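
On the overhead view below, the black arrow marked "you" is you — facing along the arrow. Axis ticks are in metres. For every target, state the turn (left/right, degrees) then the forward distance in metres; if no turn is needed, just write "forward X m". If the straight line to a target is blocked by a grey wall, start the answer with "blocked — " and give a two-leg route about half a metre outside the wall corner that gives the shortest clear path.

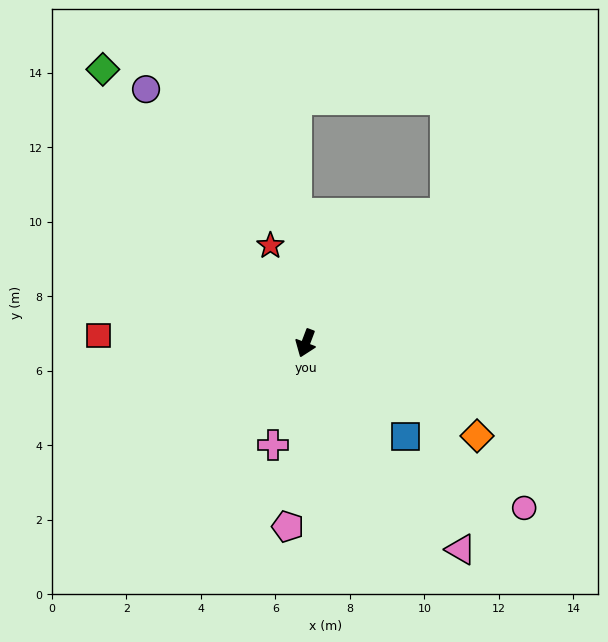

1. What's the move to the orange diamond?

turn left 82°, forward 5.2 m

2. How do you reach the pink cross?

turn left 3°, forward 2.9 m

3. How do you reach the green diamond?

turn right 123°, forward 9.1 m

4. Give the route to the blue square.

turn left 68°, forward 3.7 m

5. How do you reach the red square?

turn right 71°, forward 5.6 m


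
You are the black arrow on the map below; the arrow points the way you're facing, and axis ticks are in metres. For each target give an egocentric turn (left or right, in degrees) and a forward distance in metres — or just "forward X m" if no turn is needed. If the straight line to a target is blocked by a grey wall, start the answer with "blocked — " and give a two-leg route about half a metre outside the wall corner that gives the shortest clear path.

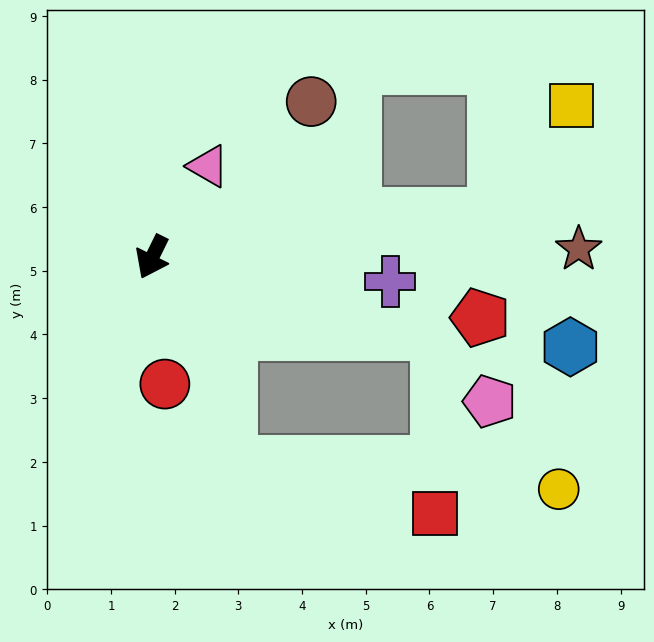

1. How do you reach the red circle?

turn left 32°, forward 2.0 m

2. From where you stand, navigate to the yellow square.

blocked — turn left 123°, forward 5.4 m, then turn left 48°, forward 2.1 m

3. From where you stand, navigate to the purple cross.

turn left 110°, forward 3.8 m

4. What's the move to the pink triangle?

turn left 175°, forward 1.7 m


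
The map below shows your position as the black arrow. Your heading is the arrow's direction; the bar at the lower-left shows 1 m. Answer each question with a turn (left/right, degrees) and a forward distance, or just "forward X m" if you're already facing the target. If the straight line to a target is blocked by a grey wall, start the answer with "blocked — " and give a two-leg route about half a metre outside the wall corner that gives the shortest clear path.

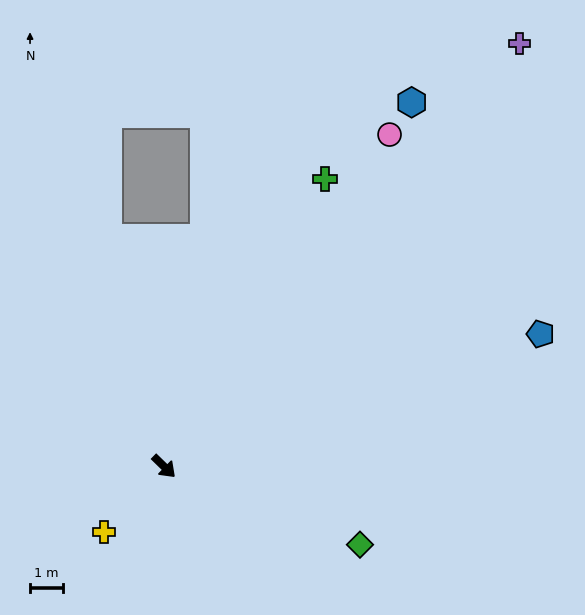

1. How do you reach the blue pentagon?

turn left 64°, forward 12.1 m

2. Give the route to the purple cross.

turn left 94°, forward 16.7 m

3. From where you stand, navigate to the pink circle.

turn left 100°, forward 12.2 m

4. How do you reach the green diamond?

turn left 22°, forward 6.4 m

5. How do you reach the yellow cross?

turn right 88°, forward 2.7 m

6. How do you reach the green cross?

turn left 105°, forward 10.0 m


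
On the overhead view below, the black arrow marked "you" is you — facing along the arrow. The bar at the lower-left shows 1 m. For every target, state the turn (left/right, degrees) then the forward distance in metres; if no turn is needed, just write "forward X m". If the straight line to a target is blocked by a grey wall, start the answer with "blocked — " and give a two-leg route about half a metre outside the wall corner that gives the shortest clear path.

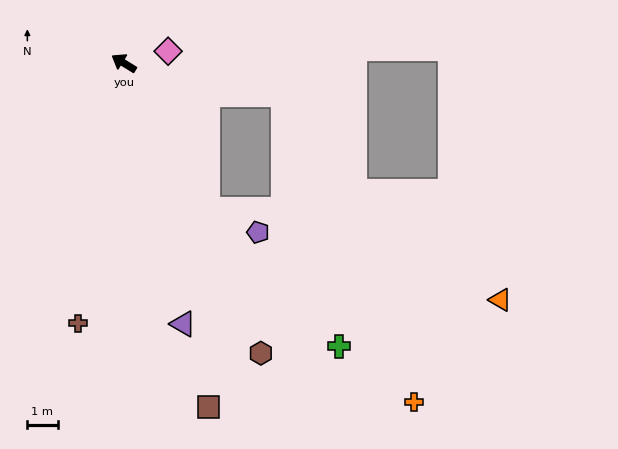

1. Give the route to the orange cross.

blocked — turn right 159°, forward 5.4 m, then turn right 56°, forward 11.0 m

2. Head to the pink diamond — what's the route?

turn right 133°, forward 1.5 m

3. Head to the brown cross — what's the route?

turn left 112°, forward 8.7 m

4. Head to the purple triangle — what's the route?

turn left 135°, forward 8.8 m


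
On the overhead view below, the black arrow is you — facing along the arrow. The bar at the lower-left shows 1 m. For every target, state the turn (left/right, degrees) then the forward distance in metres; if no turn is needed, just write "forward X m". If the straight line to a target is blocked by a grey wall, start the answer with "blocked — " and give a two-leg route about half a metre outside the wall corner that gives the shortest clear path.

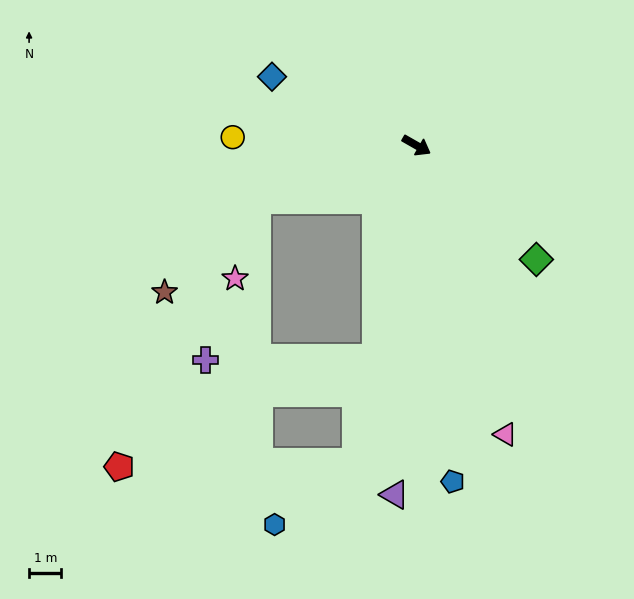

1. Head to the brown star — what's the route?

blocked — turn right 131°, forward 5.2 m, then turn left 26°, forward 4.0 m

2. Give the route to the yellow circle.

turn right 153°, forward 5.7 m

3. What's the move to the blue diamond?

turn right 176°, forward 4.9 m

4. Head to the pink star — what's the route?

blocked — turn right 131°, forward 5.2 m, then turn left 55°, forward 2.5 m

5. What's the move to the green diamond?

turn right 14°, forward 5.1 m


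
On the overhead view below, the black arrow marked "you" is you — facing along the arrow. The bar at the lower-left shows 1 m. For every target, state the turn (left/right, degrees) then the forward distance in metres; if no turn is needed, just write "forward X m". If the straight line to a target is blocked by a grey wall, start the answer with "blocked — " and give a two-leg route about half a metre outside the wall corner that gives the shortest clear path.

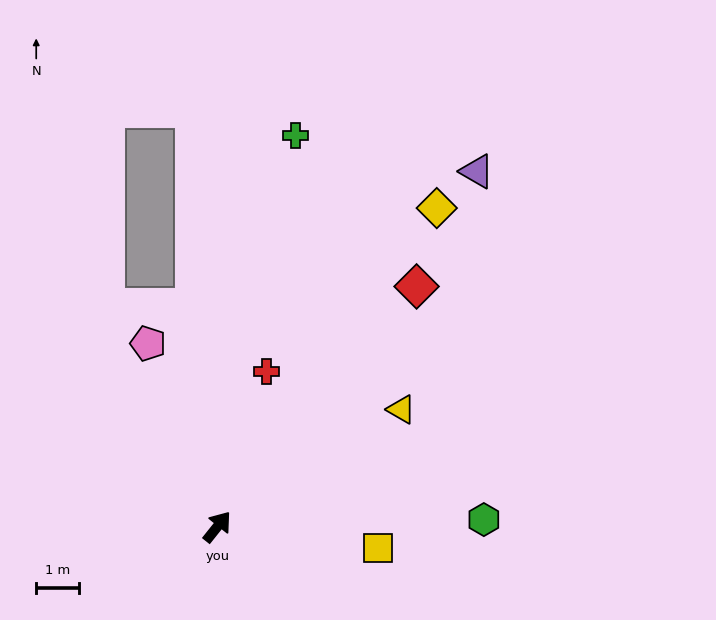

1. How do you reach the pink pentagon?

turn left 59°, forward 4.5 m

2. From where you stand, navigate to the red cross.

turn left 21°, forward 3.8 m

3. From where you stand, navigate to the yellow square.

turn right 59°, forward 3.8 m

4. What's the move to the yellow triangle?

turn right 19°, forward 5.1 m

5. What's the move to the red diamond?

forward 7.2 m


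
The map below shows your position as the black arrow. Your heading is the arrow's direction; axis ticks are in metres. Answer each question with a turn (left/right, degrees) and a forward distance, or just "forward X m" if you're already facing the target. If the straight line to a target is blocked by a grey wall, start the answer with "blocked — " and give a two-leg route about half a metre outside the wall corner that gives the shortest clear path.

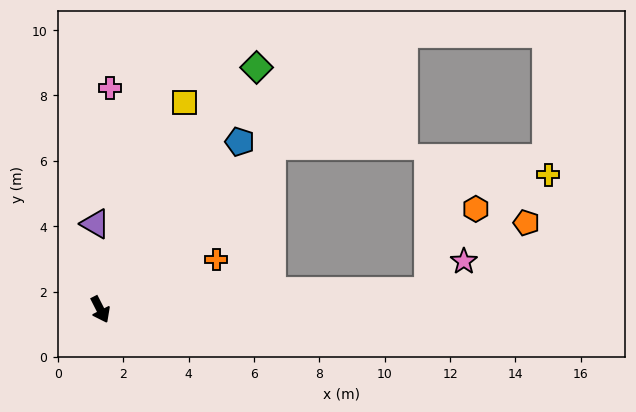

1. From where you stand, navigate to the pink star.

blocked — turn left 66°, forward 10.0 m, then turn left 36°, forward 1.4 m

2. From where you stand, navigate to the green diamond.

turn left 120°, forward 8.8 m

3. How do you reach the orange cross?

turn left 86°, forward 3.9 m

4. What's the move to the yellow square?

turn left 131°, forward 6.8 m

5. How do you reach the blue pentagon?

turn left 113°, forward 6.7 m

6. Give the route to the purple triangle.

turn left 156°, forward 2.6 m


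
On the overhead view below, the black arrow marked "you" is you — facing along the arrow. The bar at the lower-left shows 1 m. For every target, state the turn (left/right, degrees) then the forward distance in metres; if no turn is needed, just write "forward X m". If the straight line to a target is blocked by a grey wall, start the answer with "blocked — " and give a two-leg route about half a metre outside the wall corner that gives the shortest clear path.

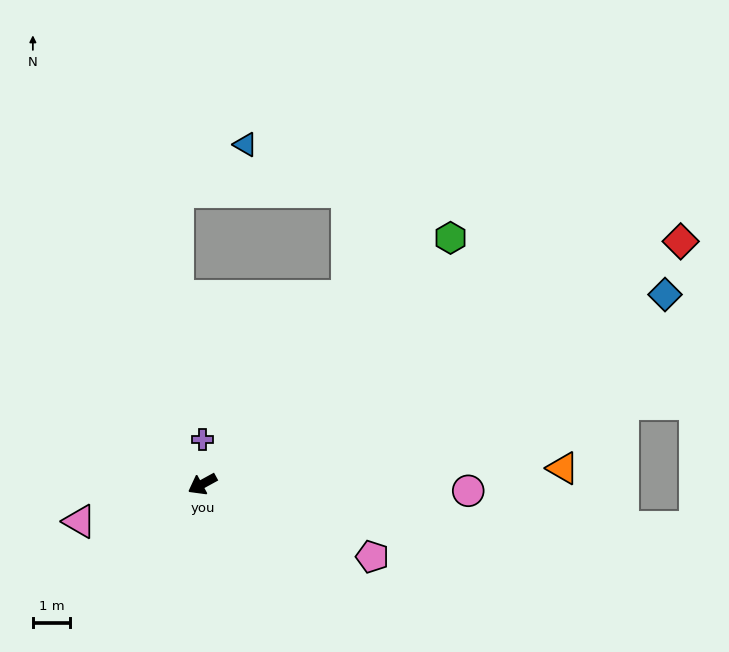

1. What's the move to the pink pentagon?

turn left 128°, forward 5.0 m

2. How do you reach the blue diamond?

turn left 174°, forward 13.5 m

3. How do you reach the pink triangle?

turn right 12°, forward 3.5 m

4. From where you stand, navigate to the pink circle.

turn left 150°, forward 7.2 m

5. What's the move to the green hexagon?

turn right 164°, forward 9.4 m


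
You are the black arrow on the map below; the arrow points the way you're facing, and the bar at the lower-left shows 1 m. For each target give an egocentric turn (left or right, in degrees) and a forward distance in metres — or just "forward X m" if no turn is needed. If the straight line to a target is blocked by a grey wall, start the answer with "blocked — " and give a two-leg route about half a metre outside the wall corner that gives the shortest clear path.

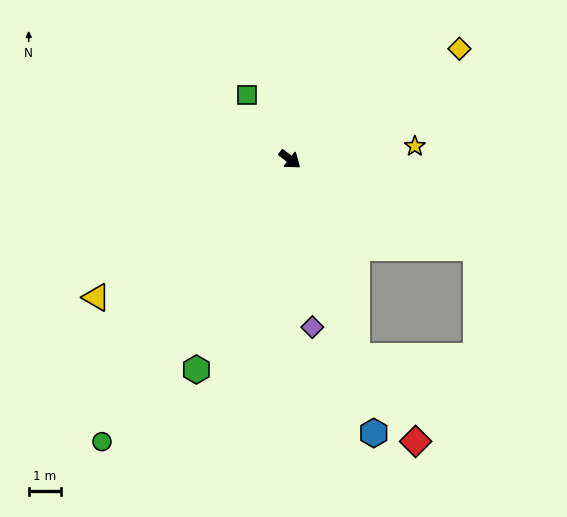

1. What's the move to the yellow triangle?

turn right 107°, forward 7.5 m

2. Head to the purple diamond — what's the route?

turn right 44°, forward 5.3 m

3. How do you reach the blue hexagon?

turn right 35°, forward 9.0 m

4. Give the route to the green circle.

turn right 86°, forward 10.6 m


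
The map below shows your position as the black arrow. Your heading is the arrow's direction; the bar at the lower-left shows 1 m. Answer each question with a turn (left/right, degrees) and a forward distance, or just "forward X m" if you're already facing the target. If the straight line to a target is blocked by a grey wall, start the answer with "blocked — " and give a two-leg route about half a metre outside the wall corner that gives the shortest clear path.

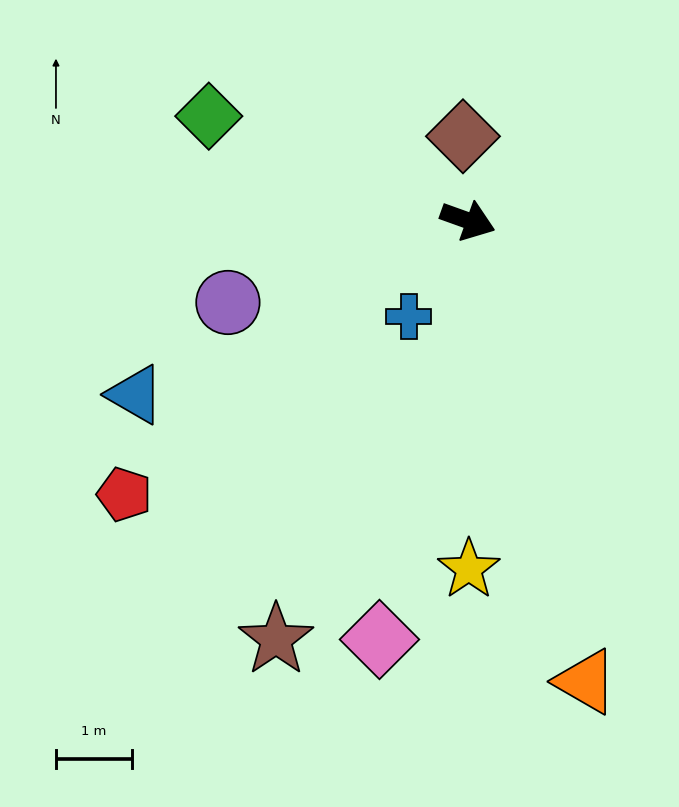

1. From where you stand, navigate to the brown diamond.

turn left 113°, forward 1.1 m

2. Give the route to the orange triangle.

turn right 56°, forward 6.3 m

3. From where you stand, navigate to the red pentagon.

turn right 122°, forward 5.8 m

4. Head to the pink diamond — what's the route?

turn right 82°, forward 5.6 m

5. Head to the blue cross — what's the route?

turn right 102°, forward 1.5 m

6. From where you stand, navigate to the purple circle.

turn right 141°, forward 3.3 m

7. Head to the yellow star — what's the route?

turn right 70°, forward 4.6 m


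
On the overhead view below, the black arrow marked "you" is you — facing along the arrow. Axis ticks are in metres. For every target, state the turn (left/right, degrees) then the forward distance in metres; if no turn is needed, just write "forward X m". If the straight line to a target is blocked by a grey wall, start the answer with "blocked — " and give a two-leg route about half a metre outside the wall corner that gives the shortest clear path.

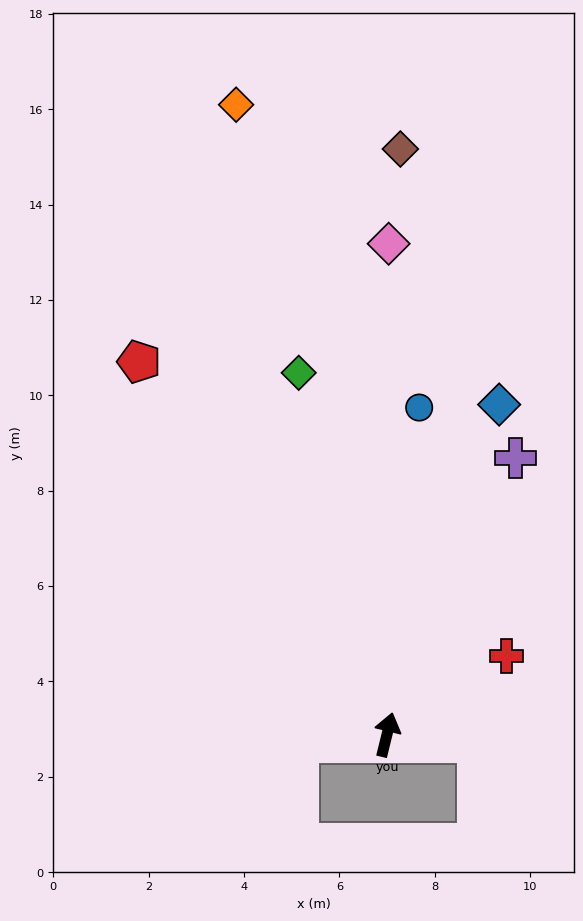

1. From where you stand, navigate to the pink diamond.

turn left 14°, forward 10.3 m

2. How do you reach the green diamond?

turn left 27°, forward 7.8 m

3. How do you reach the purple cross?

turn right 11°, forward 6.4 m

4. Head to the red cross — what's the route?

turn right 43°, forward 3.0 m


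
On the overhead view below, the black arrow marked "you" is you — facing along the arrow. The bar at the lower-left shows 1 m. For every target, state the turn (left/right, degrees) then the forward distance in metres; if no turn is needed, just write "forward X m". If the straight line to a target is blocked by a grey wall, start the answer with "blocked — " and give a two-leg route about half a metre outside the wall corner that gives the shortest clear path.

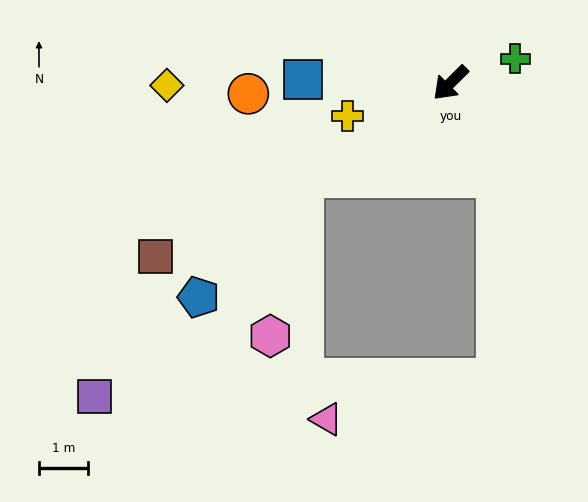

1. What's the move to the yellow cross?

turn right 27°, forward 2.2 m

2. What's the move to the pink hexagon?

blocked — turn right 12°, forward 3.6 m, then turn left 46°, forward 3.3 m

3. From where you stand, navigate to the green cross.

turn left 156°, forward 1.4 m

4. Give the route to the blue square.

turn right 46°, forward 3.0 m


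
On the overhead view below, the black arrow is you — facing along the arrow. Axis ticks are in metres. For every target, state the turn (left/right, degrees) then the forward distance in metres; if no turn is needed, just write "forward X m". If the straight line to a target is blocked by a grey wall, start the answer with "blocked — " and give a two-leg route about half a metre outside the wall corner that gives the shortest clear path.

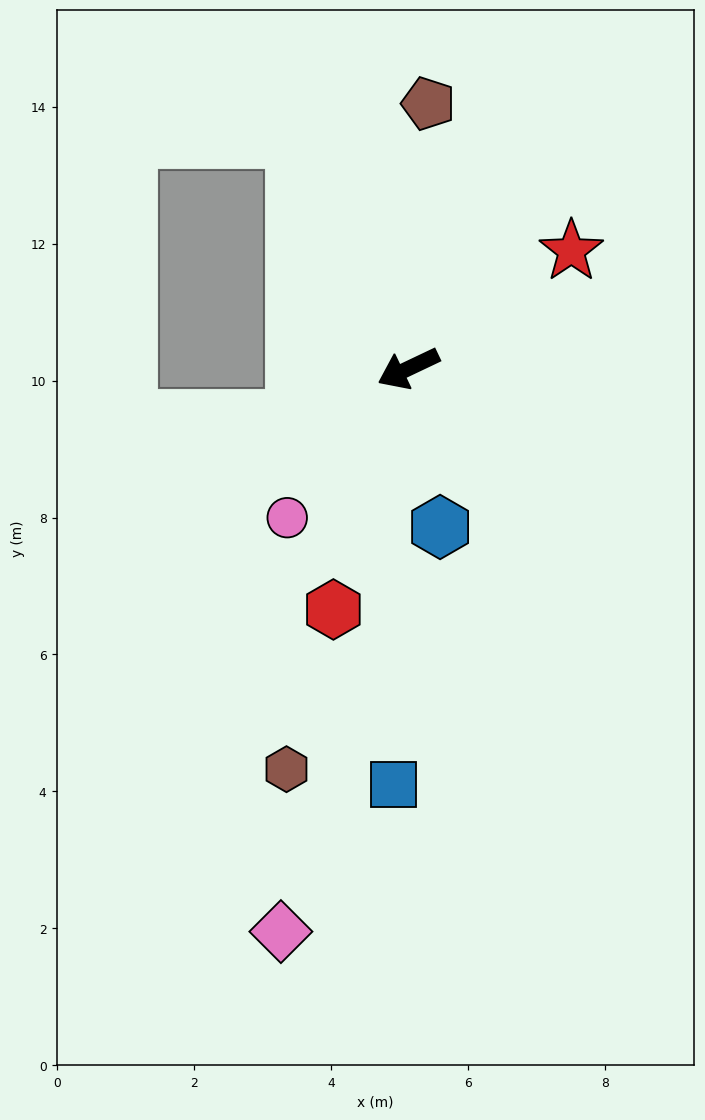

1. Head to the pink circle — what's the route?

turn left 26°, forward 2.8 m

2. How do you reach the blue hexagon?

turn left 76°, forward 2.4 m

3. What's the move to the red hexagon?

turn left 47°, forward 3.7 m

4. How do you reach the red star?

turn right 170°, forward 2.9 m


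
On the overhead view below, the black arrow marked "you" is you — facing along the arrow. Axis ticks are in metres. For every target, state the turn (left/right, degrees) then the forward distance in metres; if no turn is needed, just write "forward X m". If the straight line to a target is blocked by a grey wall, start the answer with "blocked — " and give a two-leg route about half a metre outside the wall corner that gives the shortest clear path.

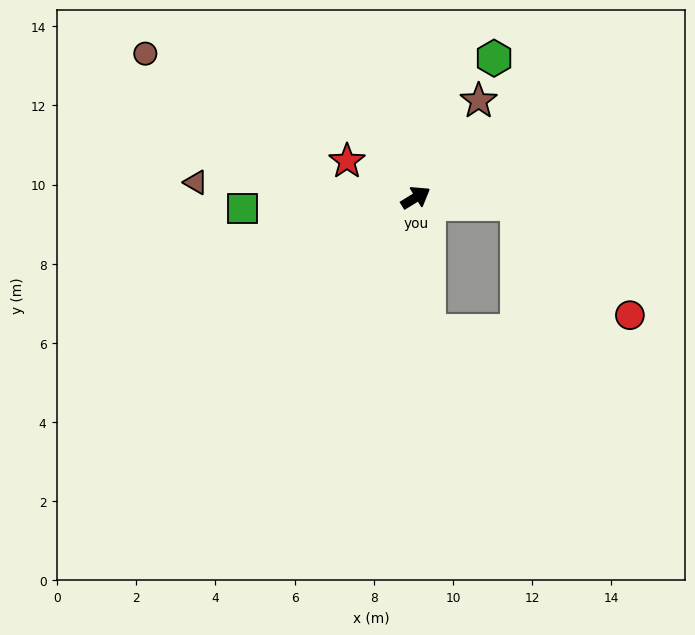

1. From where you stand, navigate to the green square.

turn left 152°, forward 4.4 m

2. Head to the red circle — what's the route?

blocked — turn right 35°, forward 2.6 m, then turn right 41°, forward 4.0 m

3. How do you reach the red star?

turn left 121°, forward 2.0 m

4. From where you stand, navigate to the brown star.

turn left 25°, forward 2.9 m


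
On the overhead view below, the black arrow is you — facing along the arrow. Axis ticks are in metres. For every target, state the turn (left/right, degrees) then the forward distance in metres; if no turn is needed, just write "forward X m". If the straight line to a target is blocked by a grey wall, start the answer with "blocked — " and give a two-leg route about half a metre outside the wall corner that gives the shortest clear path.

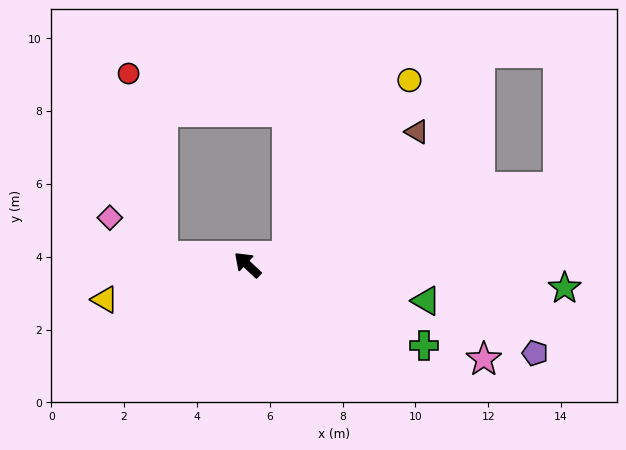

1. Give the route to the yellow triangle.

turn left 57°, forward 4.0 m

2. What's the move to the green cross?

turn right 161°, forward 5.3 m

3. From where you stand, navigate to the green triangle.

turn right 148°, forward 5.0 m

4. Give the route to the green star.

turn right 141°, forward 8.7 m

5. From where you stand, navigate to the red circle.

blocked — turn left 38°, forward 2.3 m, then turn right 74°, forward 5.1 m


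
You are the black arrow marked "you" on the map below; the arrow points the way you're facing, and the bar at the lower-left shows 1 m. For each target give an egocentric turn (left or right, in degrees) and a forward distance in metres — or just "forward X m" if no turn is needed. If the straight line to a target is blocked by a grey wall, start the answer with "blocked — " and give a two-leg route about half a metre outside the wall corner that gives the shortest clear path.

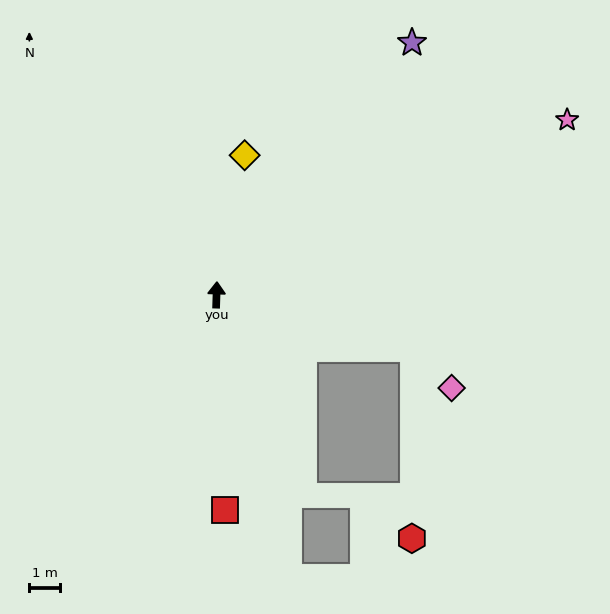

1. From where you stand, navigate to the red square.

turn right 176°, forward 6.9 m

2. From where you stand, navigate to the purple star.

turn right 36°, forward 10.3 m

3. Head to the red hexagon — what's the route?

blocked — turn right 104°, forward 6.6 m, then turn right 74°, forward 6.1 m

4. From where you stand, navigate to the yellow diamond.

turn right 10°, forward 4.6 m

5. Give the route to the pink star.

turn right 62°, forward 12.6 m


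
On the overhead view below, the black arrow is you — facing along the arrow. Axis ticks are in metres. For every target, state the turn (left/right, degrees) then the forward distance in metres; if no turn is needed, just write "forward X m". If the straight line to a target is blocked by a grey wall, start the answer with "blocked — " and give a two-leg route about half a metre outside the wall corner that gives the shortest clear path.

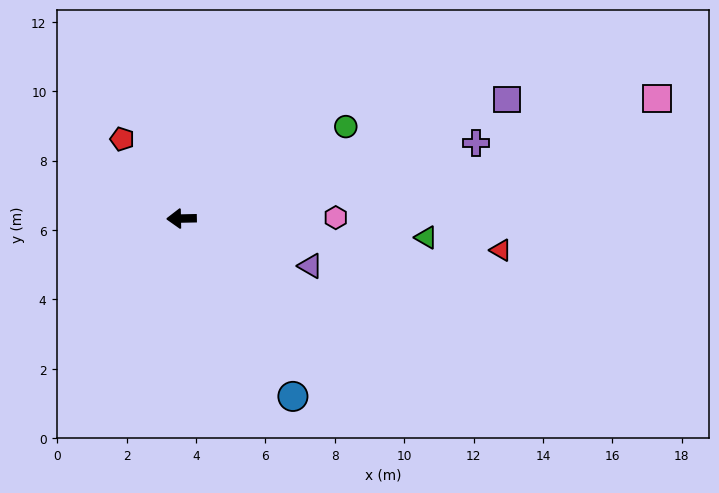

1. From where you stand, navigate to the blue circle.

turn left 121°, forward 6.0 m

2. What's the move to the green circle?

turn right 152°, forward 5.4 m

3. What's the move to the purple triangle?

turn left 159°, forward 4.0 m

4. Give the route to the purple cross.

turn right 167°, forward 8.8 m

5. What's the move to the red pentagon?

turn right 54°, forward 2.9 m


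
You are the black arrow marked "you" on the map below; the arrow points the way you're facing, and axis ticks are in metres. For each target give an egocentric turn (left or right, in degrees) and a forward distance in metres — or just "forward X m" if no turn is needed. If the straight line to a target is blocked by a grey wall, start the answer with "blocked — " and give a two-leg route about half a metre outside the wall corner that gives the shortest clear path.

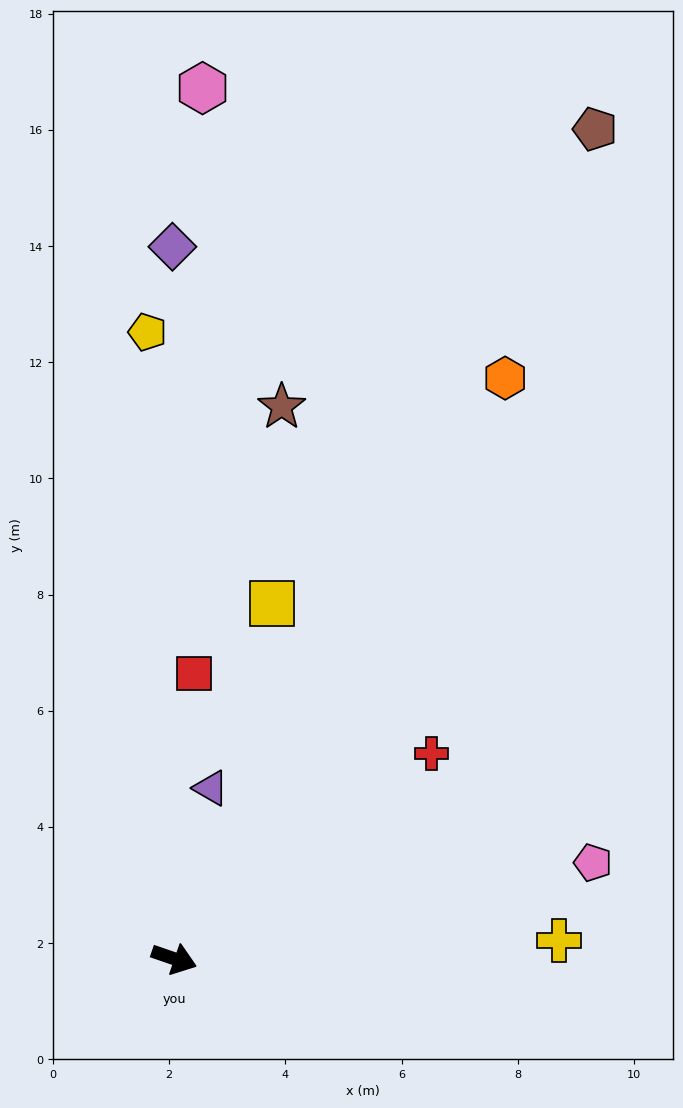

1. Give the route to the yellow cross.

turn left 22°, forward 6.6 m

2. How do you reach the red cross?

turn left 58°, forward 5.7 m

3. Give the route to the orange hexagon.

turn left 79°, forward 11.5 m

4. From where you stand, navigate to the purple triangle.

turn left 97°, forward 3.0 m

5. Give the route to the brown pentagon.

turn left 82°, forward 16.0 m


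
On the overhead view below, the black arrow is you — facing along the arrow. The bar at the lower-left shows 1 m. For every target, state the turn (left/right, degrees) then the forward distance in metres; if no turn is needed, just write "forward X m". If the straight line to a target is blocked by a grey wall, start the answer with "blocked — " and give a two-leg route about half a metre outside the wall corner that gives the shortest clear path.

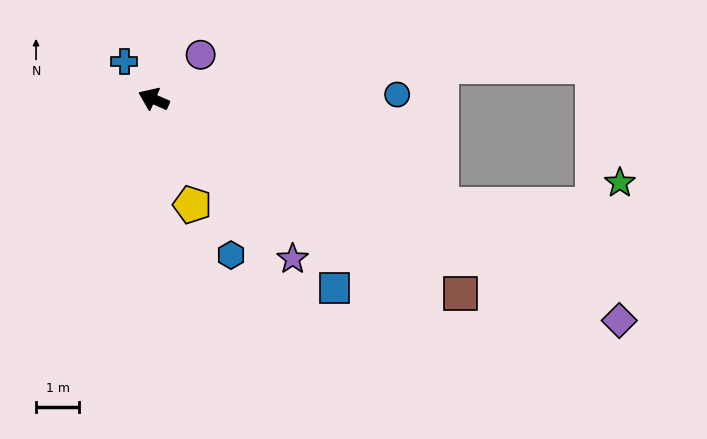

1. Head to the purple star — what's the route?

turn left 155°, forward 4.9 m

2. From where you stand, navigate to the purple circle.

turn right 113°, forward 1.5 m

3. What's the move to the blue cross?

turn right 28°, forward 1.1 m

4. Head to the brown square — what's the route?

turn left 171°, forward 8.4 m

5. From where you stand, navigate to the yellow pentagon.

turn left 134°, forward 2.6 m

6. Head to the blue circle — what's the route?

turn right 155°, forward 5.6 m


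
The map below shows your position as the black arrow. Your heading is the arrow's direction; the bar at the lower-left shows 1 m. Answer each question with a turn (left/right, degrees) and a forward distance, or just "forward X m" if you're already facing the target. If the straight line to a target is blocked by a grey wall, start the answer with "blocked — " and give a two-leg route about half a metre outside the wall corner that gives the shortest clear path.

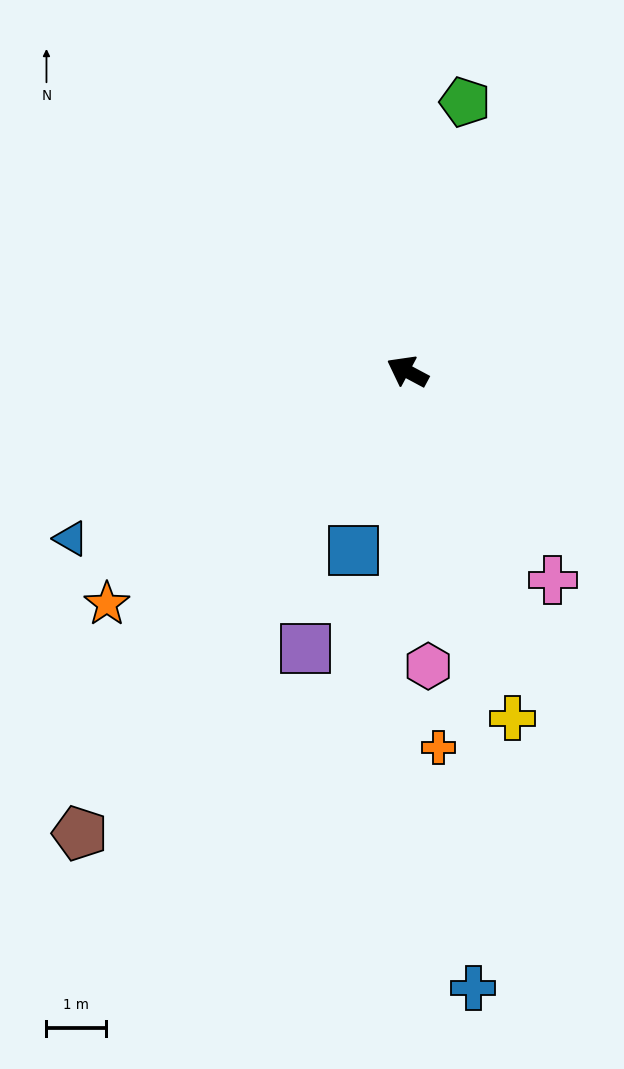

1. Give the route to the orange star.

turn left 66°, forward 6.4 m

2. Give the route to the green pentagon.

turn right 74°, forward 4.6 m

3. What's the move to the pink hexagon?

turn left 122°, forward 5.0 m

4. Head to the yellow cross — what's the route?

turn left 135°, forward 6.1 m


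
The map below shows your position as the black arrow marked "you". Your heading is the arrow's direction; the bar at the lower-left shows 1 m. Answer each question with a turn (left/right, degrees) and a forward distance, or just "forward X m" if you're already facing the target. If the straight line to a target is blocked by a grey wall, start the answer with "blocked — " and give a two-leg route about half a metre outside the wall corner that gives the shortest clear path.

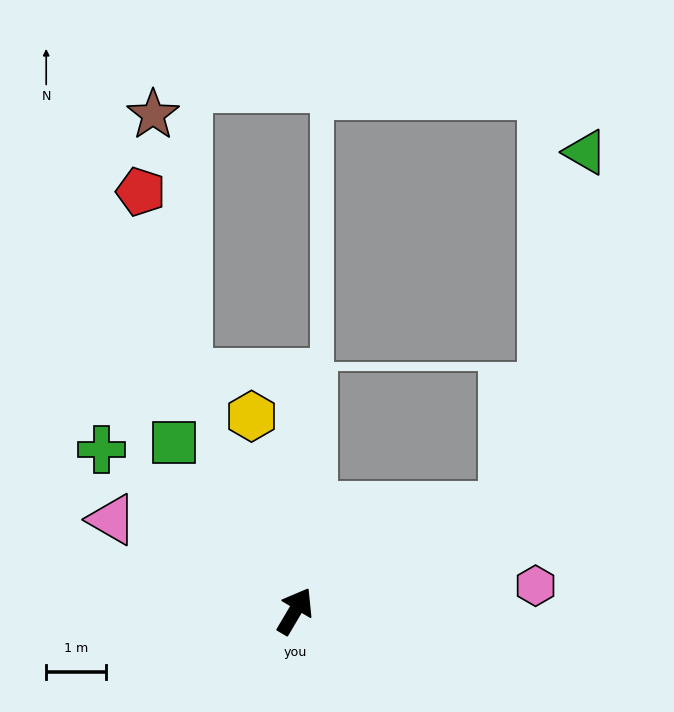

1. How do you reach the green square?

turn left 66°, forward 3.5 m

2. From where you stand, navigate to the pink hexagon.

turn right 53°, forward 4.0 m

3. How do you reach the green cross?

turn left 81°, forward 4.2 m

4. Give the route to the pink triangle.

turn left 94°, forward 3.4 m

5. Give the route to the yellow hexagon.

turn left 43°, forward 3.3 m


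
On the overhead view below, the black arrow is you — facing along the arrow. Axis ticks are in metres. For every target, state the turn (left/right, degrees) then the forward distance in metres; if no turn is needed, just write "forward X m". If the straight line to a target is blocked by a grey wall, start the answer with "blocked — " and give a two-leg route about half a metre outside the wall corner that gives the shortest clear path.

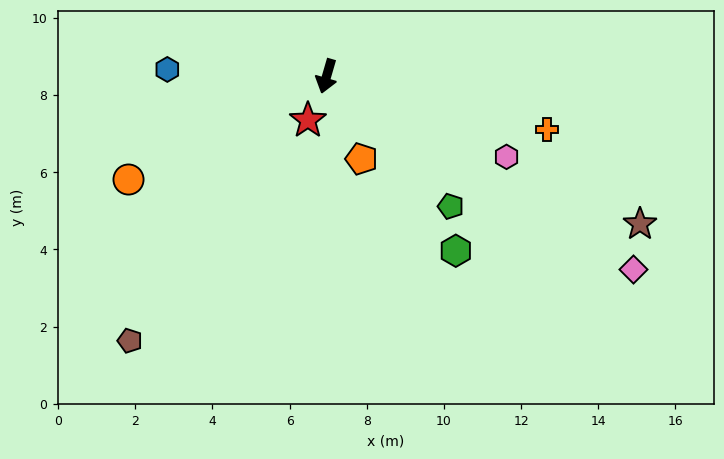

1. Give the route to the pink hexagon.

turn left 82°, forward 5.1 m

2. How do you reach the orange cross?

turn left 93°, forward 5.9 m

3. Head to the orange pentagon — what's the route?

turn left 39°, forward 2.3 m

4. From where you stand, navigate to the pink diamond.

turn left 74°, forward 9.4 m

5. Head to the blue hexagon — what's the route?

turn right 76°, forward 4.1 m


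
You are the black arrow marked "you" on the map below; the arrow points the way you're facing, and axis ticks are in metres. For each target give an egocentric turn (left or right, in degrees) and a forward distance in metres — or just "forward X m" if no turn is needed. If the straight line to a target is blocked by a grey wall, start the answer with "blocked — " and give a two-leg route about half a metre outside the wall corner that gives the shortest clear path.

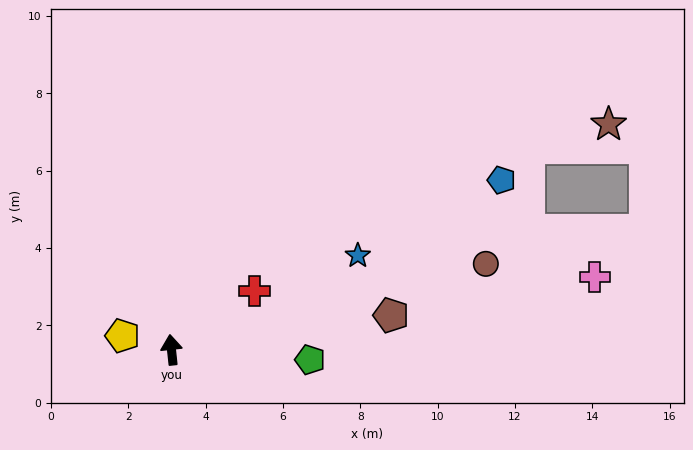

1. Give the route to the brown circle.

turn right 81°, forward 8.4 m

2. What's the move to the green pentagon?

turn right 100°, forward 3.6 m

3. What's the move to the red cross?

turn right 61°, forward 2.6 m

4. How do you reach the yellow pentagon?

turn left 68°, forward 1.3 m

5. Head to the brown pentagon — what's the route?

turn right 87°, forward 5.7 m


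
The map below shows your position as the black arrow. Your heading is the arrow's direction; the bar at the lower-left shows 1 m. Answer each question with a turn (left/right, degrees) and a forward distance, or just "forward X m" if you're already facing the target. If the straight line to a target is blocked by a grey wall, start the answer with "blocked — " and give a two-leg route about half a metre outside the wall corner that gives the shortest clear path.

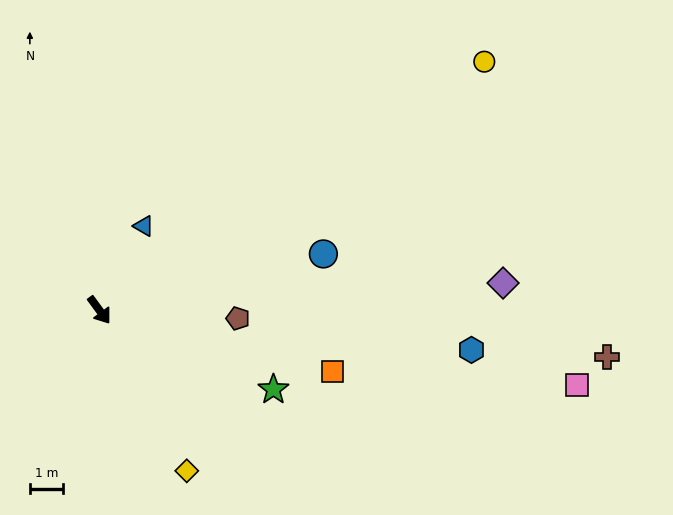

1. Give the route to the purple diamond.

turn left 58°, forward 12.1 m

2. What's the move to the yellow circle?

turn left 87°, forward 13.6 m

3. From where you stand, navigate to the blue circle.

turn left 68°, forward 6.9 m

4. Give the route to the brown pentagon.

turn left 50°, forward 4.1 m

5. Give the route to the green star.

turn left 29°, forward 5.7 m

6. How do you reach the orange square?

turn left 39°, forward 7.2 m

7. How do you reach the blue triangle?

turn left 116°, forward 2.8 m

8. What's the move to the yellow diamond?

turn right 8°, forward 5.5 m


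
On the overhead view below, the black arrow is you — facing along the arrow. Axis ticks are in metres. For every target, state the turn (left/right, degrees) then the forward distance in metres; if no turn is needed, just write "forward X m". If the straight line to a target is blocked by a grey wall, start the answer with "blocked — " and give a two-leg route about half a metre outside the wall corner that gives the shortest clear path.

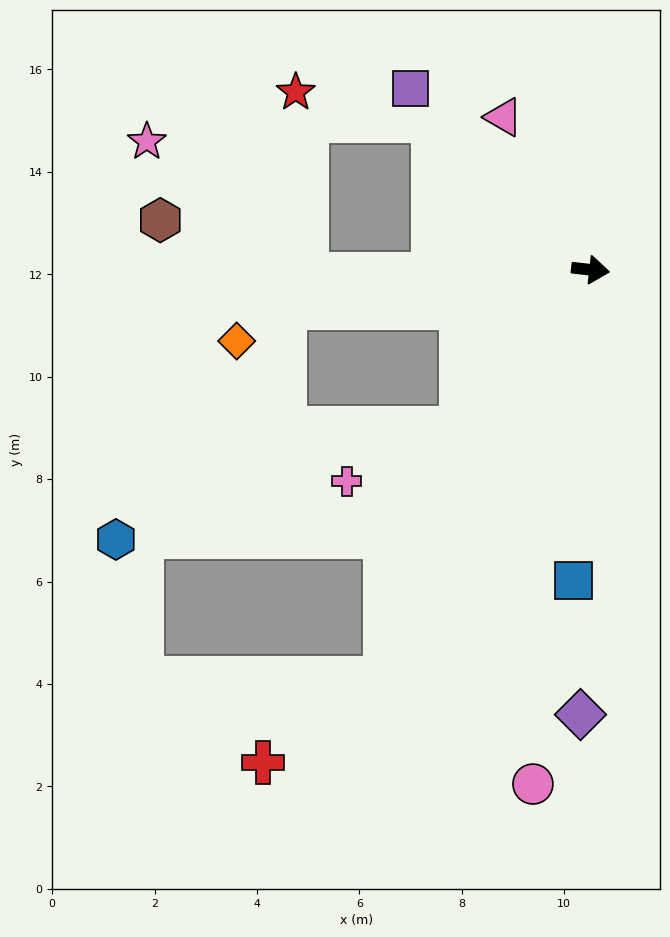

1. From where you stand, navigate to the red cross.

blocked — turn right 110°, forward 8.9 m, then turn right 29°, forward 2.9 m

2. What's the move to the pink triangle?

turn left 126°, forward 3.4 m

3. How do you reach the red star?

blocked — turn right 173°, forward 5.5 m, then turn right 87°, forward 3.6 m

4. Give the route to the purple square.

turn left 141°, forward 5.0 m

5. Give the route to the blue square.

turn right 87°, forward 6.1 m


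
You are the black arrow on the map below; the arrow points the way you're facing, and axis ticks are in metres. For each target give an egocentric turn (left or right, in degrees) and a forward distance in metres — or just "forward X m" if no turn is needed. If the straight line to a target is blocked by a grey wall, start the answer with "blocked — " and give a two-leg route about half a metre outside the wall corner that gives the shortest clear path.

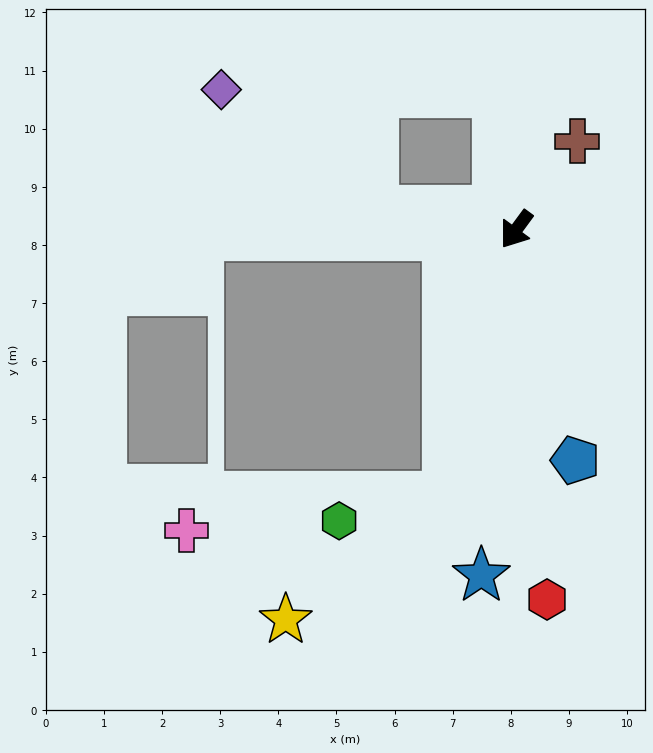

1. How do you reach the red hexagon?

turn left 41°, forward 6.4 m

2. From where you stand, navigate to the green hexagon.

blocked — turn left 22°, forward 4.7 m, then turn right 63°, forward 1.9 m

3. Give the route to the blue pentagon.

turn left 51°, forward 4.1 m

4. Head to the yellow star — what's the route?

blocked — turn left 22°, forward 4.7 m, then turn right 38°, forward 3.5 m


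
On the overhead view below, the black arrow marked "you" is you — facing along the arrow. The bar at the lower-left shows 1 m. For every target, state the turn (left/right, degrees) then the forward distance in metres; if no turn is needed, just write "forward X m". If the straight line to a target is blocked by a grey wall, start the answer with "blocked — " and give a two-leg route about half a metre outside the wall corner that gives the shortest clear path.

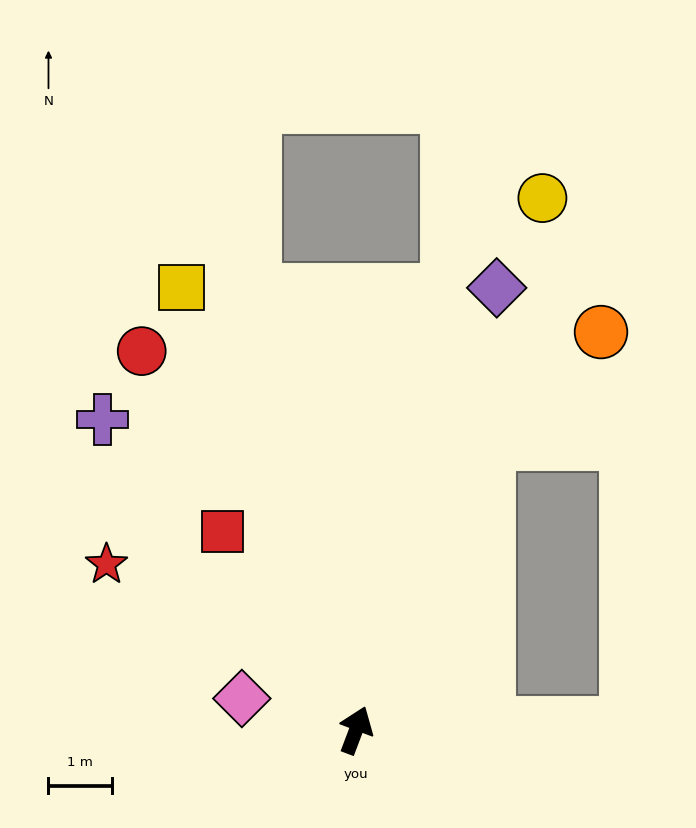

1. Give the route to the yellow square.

turn left 42°, forward 7.5 m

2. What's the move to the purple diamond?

turn left 3°, forward 7.4 m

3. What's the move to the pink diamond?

turn left 95°, forward 1.9 m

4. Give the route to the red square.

turn left 55°, forward 3.8 m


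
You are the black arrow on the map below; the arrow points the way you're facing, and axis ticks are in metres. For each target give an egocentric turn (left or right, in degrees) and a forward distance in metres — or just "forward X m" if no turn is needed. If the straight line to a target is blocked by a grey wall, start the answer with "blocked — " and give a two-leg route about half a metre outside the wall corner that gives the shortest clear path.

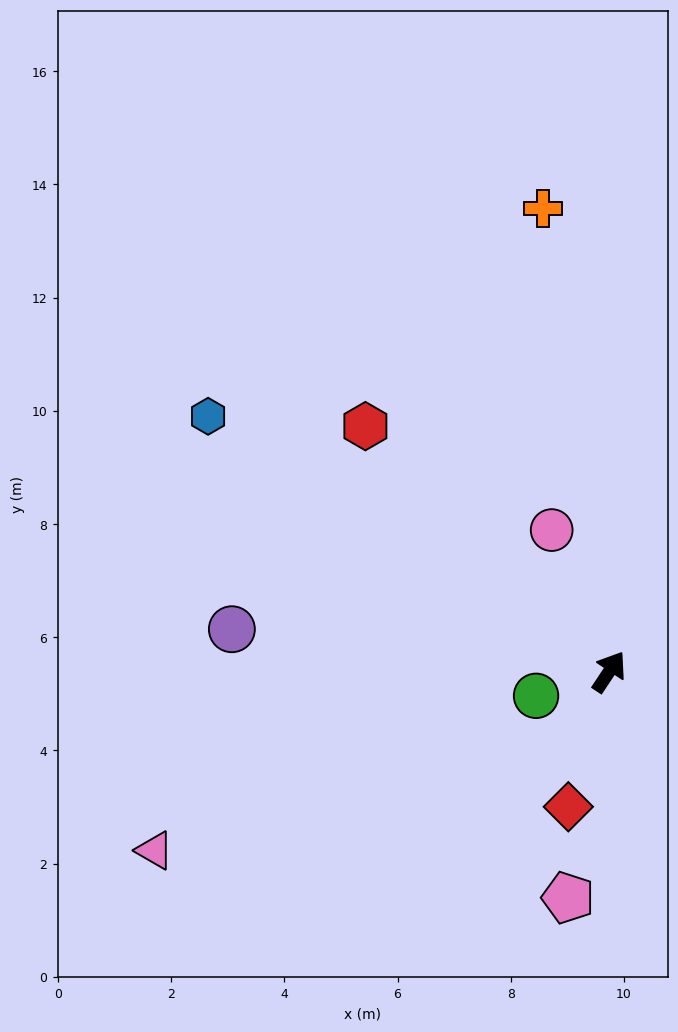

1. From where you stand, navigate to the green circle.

turn left 142°, forward 1.4 m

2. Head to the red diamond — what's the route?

turn right 163°, forward 2.5 m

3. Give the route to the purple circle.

turn left 117°, forward 6.7 m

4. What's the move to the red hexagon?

turn left 78°, forward 6.1 m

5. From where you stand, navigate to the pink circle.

turn left 56°, forward 2.7 m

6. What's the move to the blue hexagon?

turn left 91°, forward 8.4 m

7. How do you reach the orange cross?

turn left 42°, forward 8.3 m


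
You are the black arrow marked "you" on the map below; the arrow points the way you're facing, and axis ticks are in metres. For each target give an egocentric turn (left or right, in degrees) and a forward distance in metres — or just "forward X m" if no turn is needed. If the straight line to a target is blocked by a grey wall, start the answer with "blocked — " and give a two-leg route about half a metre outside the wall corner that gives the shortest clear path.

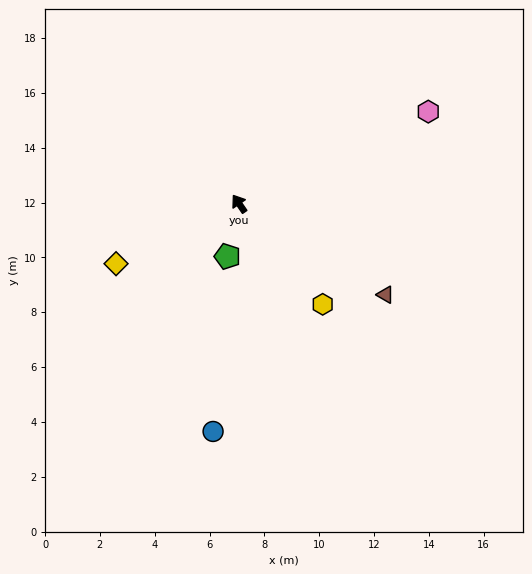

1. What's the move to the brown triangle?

turn right 156°, forward 6.3 m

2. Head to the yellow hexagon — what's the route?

turn right 175°, forward 4.8 m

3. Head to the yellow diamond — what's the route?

turn left 82°, forward 5.0 m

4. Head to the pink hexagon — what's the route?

turn right 98°, forward 7.7 m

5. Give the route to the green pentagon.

turn left 133°, forward 2.0 m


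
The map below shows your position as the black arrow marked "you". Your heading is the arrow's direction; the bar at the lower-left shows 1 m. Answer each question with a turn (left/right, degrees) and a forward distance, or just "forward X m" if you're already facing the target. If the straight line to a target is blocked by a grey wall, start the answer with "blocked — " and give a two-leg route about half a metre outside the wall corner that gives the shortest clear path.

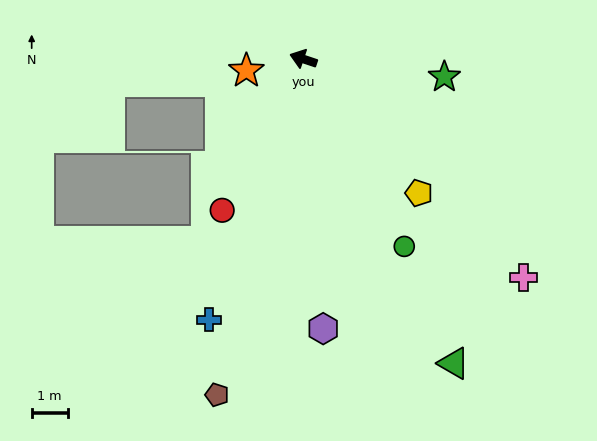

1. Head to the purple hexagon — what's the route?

turn left 113°, forward 7.5 m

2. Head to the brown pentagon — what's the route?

turn left 94°, forward 9.7 m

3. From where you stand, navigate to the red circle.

turn left 80°, forward 4.8 m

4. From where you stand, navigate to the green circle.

turn left 137°, forward 5.9 m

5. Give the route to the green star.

turn right 169°, forward 4.0 m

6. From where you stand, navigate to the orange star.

turn left 30°, forward 1.6 m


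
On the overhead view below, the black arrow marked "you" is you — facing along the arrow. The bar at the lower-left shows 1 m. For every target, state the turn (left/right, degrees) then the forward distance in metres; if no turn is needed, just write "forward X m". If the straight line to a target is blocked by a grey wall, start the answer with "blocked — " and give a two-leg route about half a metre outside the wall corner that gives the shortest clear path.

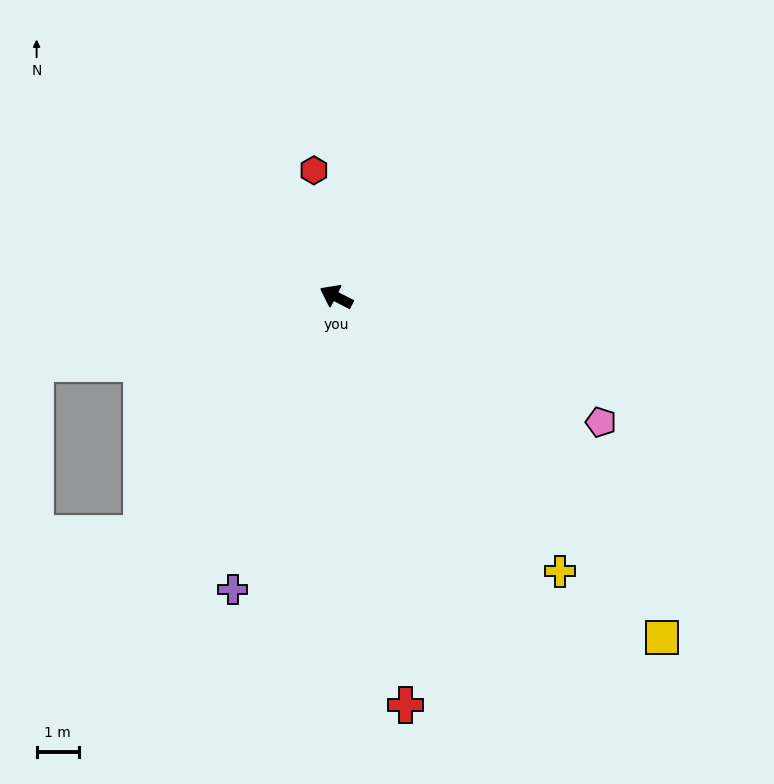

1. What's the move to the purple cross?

turn left 98°, forward 7.3 m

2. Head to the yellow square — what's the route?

turn left 161°, forward 11.1 m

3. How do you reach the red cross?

turn left 127°, forward 9.7 m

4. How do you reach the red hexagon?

turn right 53°, forward 3.0 m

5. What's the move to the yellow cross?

turn left 156°, forward 8.3 m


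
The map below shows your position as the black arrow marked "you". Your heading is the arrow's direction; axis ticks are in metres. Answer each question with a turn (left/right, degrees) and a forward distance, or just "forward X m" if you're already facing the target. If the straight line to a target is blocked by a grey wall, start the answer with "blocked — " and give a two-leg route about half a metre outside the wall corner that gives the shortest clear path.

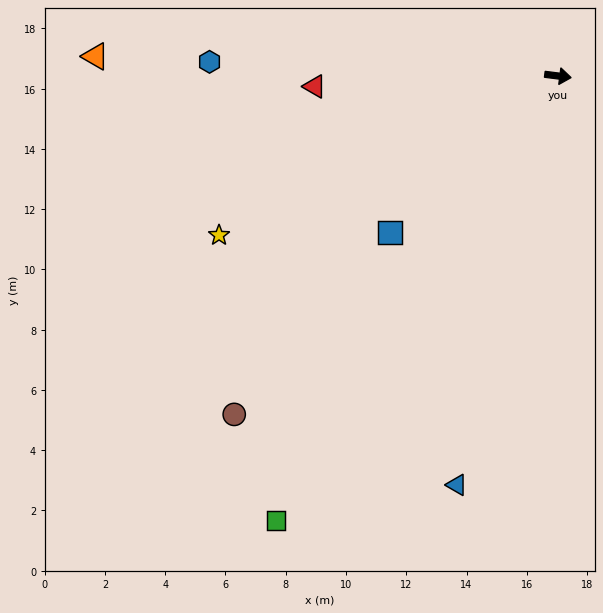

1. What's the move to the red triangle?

turn right 170°, forward 8.1 m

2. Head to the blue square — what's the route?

turn right 130°, forward 7.6 m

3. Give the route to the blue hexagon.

turn right 175°, forward 11.6 m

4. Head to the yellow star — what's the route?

turn right 148°, forward 12.4 m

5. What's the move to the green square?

turn right 115°, forward 17.5 m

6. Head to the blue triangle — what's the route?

turn right 97°, forward 14.0 m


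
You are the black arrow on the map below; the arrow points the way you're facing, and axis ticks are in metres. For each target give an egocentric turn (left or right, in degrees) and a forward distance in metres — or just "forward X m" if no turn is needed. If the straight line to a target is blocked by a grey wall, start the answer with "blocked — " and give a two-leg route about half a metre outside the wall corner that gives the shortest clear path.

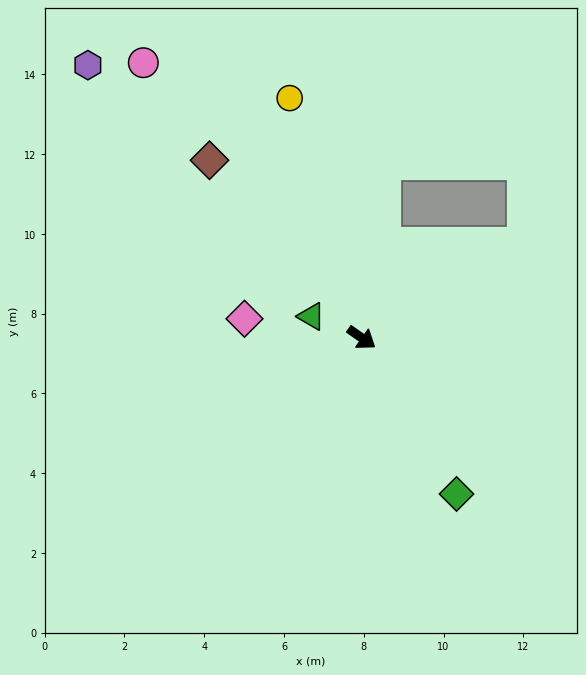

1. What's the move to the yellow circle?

turn left 142°, forward 6.3 m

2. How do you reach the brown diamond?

turn left 166°, forward 5.9 m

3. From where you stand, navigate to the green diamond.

turn right 24°, forward 4.6 m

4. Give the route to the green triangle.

turn right 168°, forward 1.4 m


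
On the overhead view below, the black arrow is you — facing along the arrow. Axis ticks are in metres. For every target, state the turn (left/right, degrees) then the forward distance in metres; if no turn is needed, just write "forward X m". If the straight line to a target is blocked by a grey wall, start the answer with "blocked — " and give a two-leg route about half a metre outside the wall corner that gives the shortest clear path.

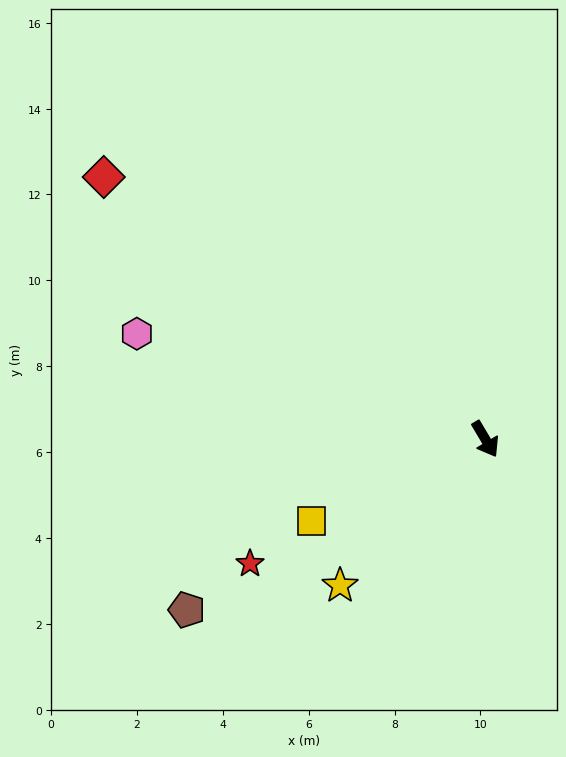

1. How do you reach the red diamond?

turn right 155°, forward 10.8 m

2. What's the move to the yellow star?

turn right 75°, forward 4.8 m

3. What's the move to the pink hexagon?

turn right 138°, forward 8.5 m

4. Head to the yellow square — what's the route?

turn right 96°, forward 4.5 m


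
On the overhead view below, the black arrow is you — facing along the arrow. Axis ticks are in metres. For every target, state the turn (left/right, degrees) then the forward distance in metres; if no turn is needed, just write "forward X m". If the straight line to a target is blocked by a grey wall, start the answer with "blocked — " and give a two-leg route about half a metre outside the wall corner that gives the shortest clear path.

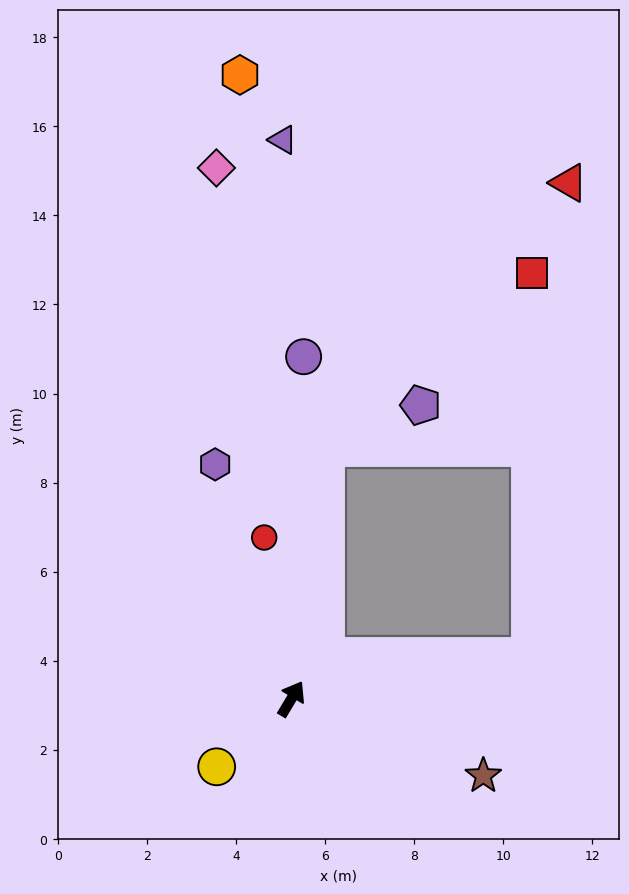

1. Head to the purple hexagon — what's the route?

turn left 49°, forward 5.5 m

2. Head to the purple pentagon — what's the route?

blocked — turn left 23°, forward 5.7 m, then turn right 58°, forward 2.3 m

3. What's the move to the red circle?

turn left 40°, forward 3.7 m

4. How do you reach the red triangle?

blocked — turn left 23°, forward 5.7 m, then turn right 35°, forward 8.1 m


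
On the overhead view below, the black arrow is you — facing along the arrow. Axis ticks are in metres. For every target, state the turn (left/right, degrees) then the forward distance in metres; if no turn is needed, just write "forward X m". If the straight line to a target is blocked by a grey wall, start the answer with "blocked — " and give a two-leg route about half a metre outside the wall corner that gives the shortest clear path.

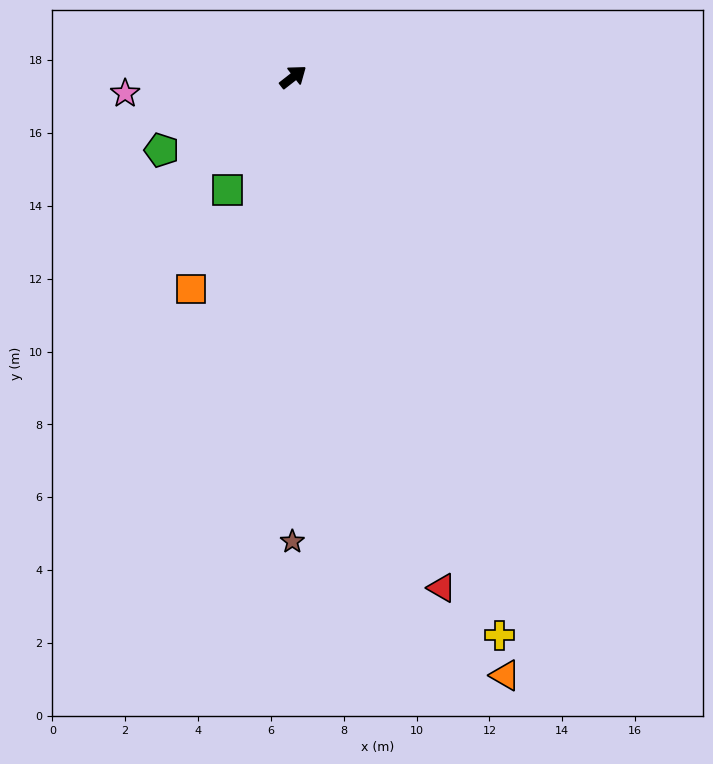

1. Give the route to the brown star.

turn right 128°, forward 12.8 m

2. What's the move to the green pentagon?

turn left 171°, forward 4.1 m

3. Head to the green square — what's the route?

turn right 158°, forward 3.6 m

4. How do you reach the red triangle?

turn right 112°, forward 14.6 m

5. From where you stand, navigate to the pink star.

turn left 148°, forward 4.6 m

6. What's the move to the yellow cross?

turn right 108°, forward 16.3 m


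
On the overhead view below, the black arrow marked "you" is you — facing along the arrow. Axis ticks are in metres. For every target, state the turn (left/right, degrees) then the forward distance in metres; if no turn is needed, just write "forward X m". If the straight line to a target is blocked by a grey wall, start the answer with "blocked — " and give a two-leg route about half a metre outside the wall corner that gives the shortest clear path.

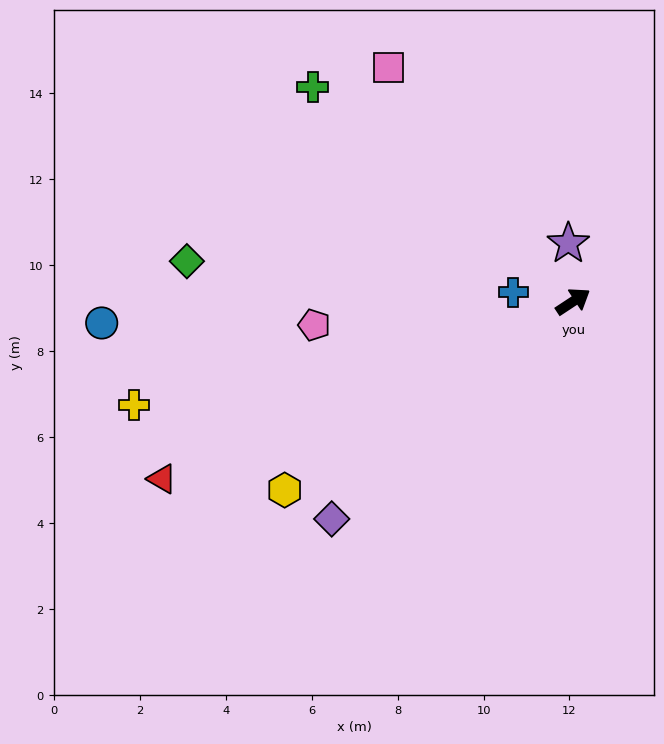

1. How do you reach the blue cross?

turn left 138°, forward 1.4 m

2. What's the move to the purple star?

turn left 61°, forward 1.4 m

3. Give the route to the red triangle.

turn left 170°, forward 10.4 m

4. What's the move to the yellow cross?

turn left 160°, forward 10.5 m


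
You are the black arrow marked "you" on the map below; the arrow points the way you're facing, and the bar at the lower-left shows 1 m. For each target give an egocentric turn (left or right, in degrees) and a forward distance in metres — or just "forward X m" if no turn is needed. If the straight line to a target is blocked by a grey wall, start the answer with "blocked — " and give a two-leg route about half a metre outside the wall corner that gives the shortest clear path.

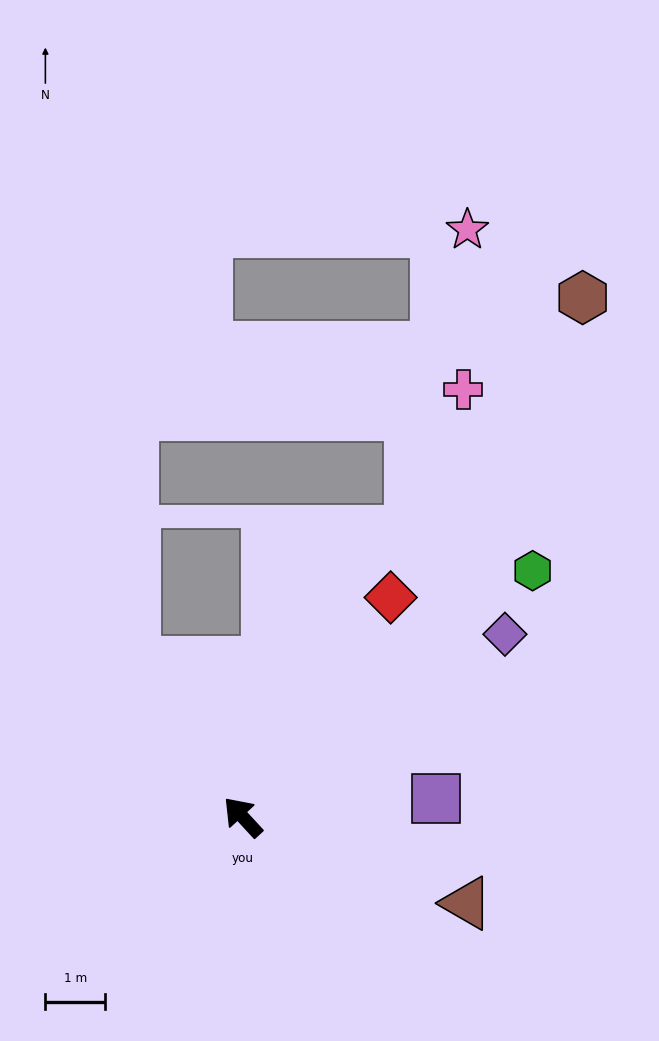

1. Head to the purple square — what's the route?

turn right 127°, forward 3.3 m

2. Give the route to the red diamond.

turn right 77°, forward 4.4 m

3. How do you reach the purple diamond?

turn right 98°, forward 5.4 m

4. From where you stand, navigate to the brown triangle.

turn right 154°, forward 4.0 m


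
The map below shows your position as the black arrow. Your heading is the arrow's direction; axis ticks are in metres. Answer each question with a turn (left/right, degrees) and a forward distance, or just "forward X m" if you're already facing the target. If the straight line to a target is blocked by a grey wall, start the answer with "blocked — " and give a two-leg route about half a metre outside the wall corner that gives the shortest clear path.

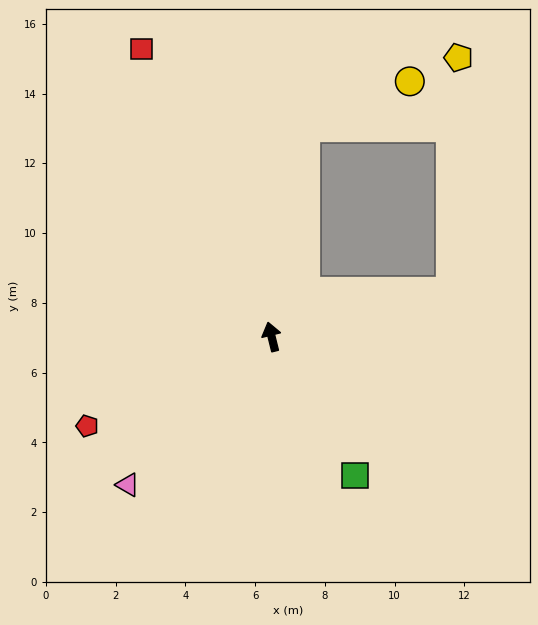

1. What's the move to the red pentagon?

turn left 102°, forward 5.9 m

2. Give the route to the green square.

turn right 163°, forward 4.6 m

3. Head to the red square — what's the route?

turn left 10°, forward 9.1 m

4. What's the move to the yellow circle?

blocked — turn right 23°, forward 6.1 m, then turn right 57°, forward 3.3 m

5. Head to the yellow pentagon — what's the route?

blocked — turn right 90°, forward 5.3 m, then turn left 74°, forward 6.7 m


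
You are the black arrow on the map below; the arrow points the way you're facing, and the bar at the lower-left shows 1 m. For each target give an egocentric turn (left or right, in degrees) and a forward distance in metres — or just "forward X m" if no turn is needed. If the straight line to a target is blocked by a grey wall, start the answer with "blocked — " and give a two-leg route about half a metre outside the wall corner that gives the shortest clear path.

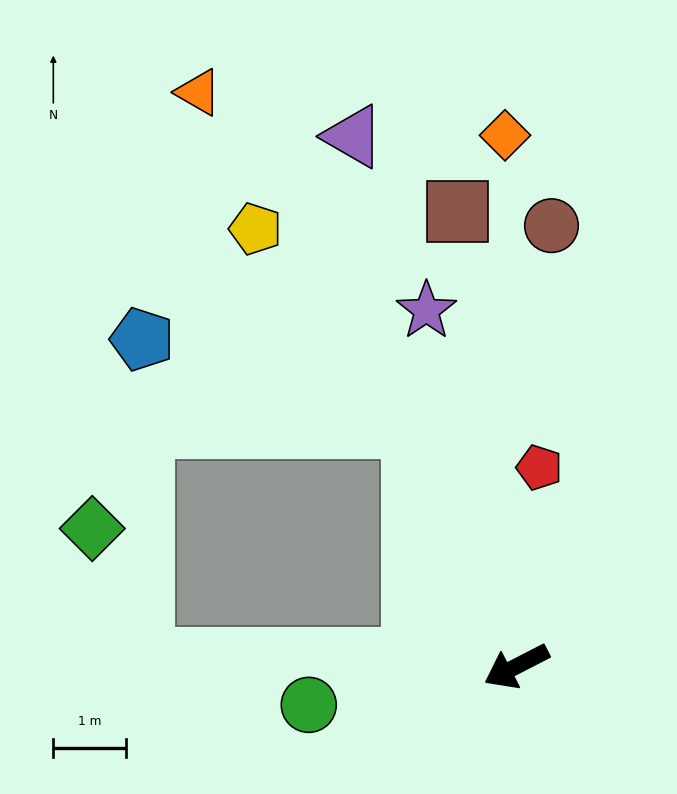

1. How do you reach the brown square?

turn right 110°, forward 6.3 m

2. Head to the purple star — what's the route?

turn right 103°, forward 5.0 m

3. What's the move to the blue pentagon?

blocked — turn right 94°, forward 3.6 m, then turn left 49°, forward 3.9 m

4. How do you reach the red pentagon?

turn right 124°, forward 2.7 m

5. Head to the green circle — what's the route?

turn right 17°, forward 2.9 m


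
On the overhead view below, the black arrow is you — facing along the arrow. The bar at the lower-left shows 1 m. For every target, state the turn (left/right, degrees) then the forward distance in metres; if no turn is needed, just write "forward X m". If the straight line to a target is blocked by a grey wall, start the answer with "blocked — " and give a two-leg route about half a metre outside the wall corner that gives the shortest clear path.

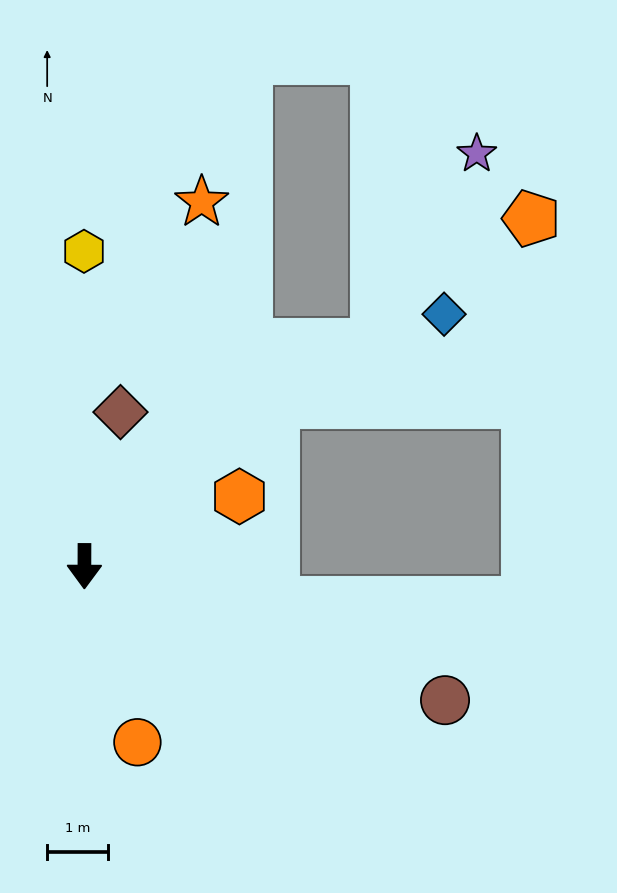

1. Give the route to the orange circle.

turn left 17°, forward 3.0 m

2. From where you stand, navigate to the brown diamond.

turn left 167°, forward 2.6 m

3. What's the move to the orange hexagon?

turn left 114°, forward 2.8 m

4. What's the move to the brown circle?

turn left 70°, forward 6.3 m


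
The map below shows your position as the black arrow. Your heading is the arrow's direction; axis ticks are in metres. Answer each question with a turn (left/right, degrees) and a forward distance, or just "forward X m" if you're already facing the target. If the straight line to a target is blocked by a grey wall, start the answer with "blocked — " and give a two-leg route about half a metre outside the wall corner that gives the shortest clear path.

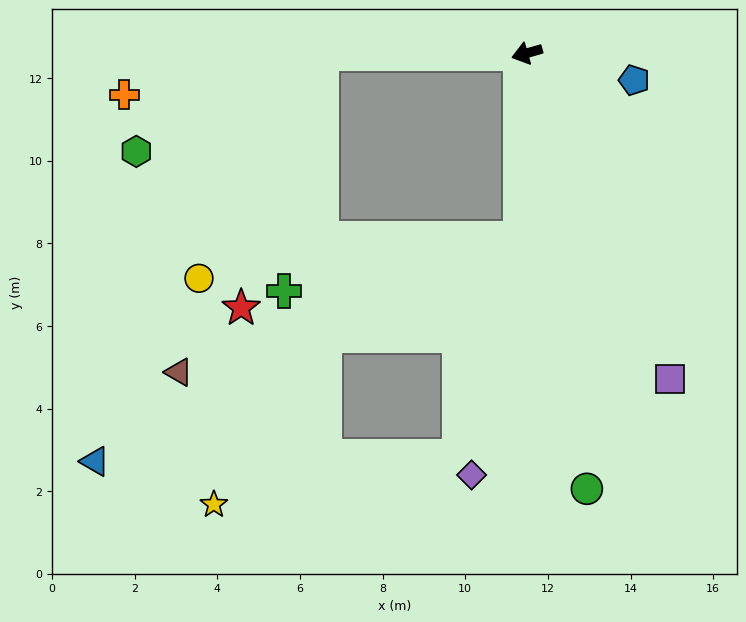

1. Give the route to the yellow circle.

blocked — turn right 16°, forward 5.0 m, then turn left 61°, forward 6.2 m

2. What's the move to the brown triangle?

blocked — turn left 72°, forward 4.5 m, then turn right 67°, forward 8.9 m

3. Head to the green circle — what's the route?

turn left 82°, forward 10.6 m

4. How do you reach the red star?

blocked — turn right 16°, forward 5.0 m, then turn left 72°, forward 6.5 m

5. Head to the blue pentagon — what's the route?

turn left 150°, forward 2.7 m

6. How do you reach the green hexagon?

blocked — turn right 16°, forward 5.0 m, then turn left 28°, forward 5.1 m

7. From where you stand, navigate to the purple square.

turn left 98°, forward 8.6 m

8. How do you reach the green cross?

blocked — turn left 72°, forward 4.5 m, then turn right 76°, forward 5.9 m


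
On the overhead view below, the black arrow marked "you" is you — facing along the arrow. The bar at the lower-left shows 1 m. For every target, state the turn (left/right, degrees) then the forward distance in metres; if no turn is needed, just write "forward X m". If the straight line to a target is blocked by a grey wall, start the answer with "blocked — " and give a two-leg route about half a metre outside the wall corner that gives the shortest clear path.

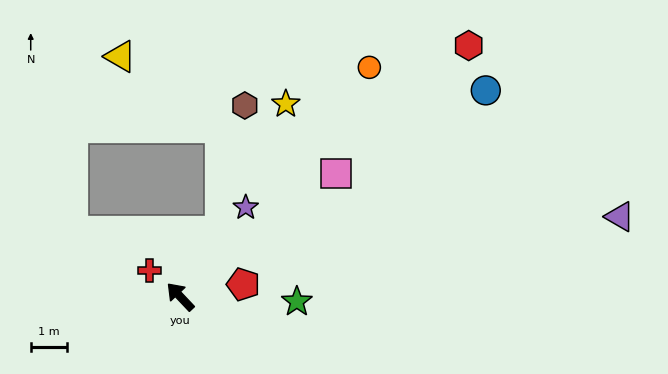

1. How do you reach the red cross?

turn left 6°, forward 1.1 m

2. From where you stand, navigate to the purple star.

turn right 80°, forward 3.1 m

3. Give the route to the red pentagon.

turn right 122°, forward 1.8 m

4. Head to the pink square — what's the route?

turn right 95°, forward 5.5 m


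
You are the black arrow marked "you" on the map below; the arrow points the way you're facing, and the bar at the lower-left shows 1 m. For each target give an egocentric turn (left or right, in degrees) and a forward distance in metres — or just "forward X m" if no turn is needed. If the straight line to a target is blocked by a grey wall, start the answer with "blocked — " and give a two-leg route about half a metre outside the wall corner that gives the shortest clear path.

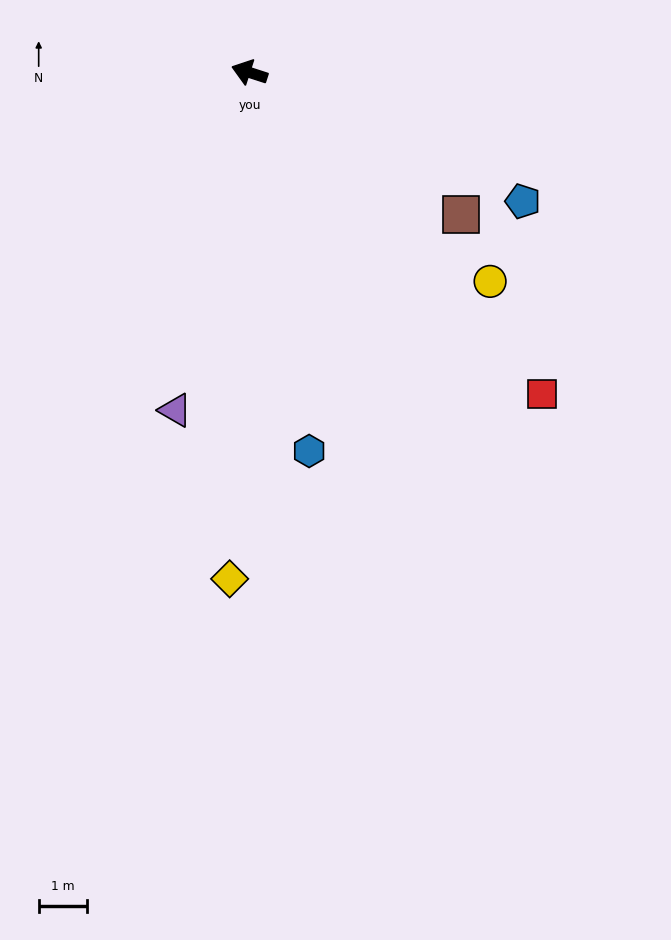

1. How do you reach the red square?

turn left 150°, forward 9.0 m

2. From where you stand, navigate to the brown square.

turn left 164°, forward 5.3 m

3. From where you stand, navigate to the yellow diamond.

turn left 106°, forward 10.5 m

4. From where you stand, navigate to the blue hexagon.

turn left 117°, forward 8.0 m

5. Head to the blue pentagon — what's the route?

turn left 173°, forward 6.3 m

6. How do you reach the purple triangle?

turn left 96°, forward 7.2 m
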